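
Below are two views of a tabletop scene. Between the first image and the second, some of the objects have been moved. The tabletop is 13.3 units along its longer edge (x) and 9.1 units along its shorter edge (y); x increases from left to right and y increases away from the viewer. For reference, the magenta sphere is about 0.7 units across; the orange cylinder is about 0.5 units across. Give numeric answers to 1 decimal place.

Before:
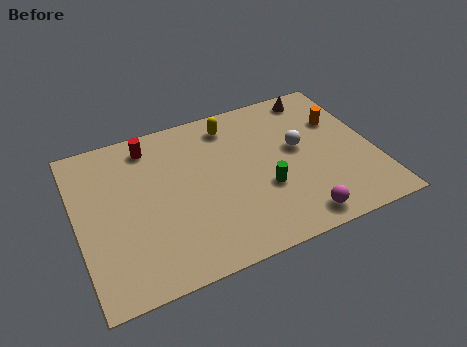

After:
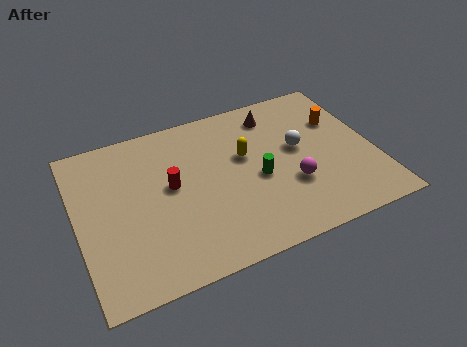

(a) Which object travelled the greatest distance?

the red cylinder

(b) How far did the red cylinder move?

2.8

From (3.5, 7.7) to (4.2, 5.0), the red cylinder covered √(0.7² + 2.7²) ≈ 2.8 units.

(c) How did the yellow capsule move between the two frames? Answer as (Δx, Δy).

(0.4, -2.1)

From the two frames, the yellow capsule sits at roughly (7.2, 7.6) before and (7.6, 5.5) after.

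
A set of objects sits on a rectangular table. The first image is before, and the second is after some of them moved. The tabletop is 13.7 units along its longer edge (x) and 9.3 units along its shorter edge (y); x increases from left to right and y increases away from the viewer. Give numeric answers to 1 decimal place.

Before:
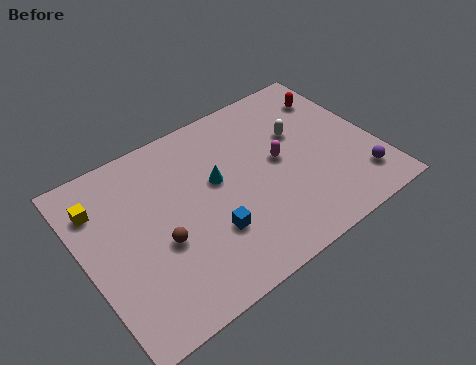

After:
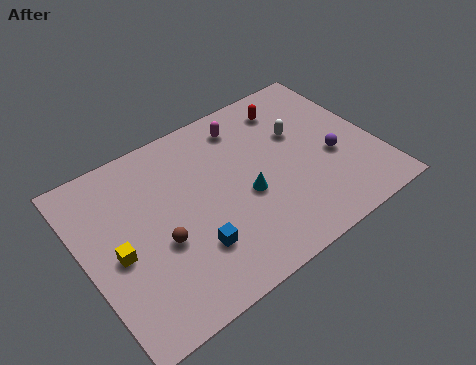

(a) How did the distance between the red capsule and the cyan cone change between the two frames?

-1.7

Before: roughly 6.4 units apart; after: 4.7. That's 1.7 units closer together.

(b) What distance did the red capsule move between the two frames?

2.1

The red capsule moved from about (12.4, 7.2) to (10.3, 7.6), a distance of √(2.1² + 0.4²) ≈ 2.1.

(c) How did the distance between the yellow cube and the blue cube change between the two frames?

-2.5

Before: roughly 6.1 units apart; after: 3.6. That's 2.5 units closer together.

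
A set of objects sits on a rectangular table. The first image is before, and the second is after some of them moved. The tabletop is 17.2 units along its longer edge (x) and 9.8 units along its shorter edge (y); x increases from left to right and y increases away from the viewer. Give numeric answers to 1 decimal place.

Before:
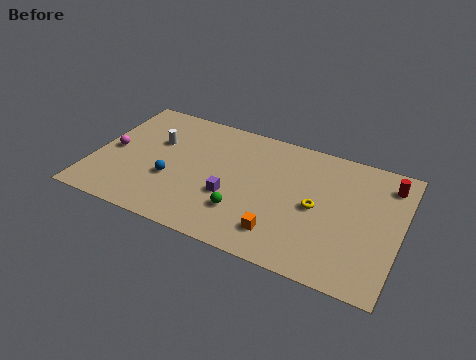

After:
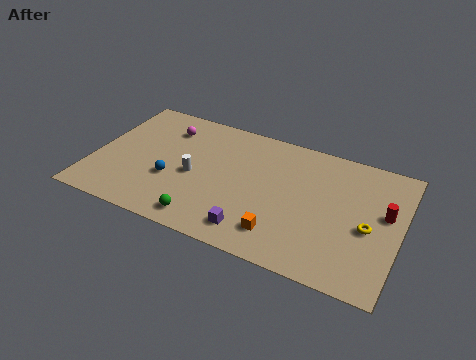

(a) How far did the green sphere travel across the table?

2.4

From (8.7, 2.7) to (6.7, 1.3), the green sphere covered √(2.0² + 1.4²) ≈ 2.4 units.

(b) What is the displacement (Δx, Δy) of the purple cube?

(1.5, -2.0)

From the two frames, the purple cube sits at roughly (7.9, 3.6) before and (9.4, 1.6) after.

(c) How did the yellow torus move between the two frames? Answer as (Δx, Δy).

(2.9, -0.4)

The yellow torus was at about (12.6, 4.7) and moved to about (15.5, 4.3).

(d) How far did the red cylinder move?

2.3

The red cylinder moved from about (16.3, 8.0) to (16.3, 5.7), a distance of √(0.0² + 2.3²) ≈ 2.3.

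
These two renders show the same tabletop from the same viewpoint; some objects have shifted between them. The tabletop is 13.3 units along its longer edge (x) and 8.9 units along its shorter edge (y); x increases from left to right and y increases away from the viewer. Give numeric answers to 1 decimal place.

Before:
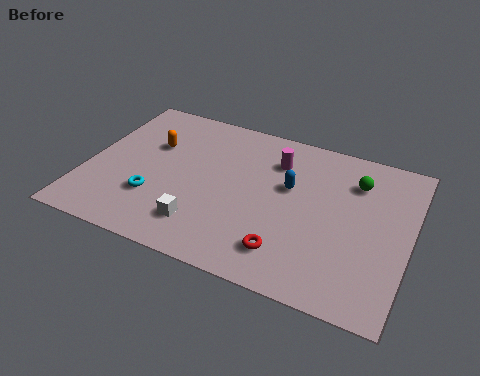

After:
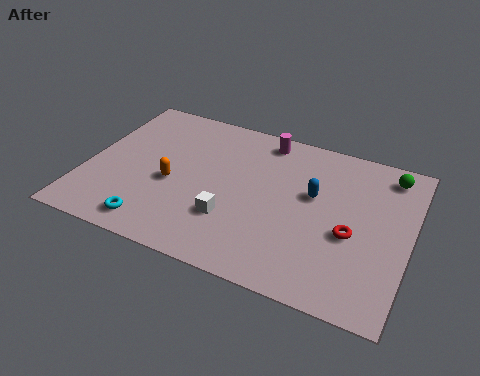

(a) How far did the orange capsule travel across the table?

2.3

The orange capsule was near (2.5, 5.8) before and (3.6, 3.8) after, so it travelled √(1.1² + 2.0²) ≈ 2.3 units.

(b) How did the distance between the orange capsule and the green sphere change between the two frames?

+1.0

Before: roughly 8.4 units apart; after: 9.4. That's 1.0 units further apart.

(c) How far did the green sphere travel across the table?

1.6

The green sphere was near (10.9, 6.7) before and (12.2, 7.6) after, so it travelled √(1.3² + 0.9²) ≈ 1.6 units.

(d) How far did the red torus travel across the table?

3.1

From (8.6, 1.8) to (11.0, 3.7), the red torus covered √(2.4² + 1.9²) ≈ 3.1 units.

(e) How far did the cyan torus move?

1.5

From (3.0, 2.7) to (3.2, 1.2), the cyan torus covered √(0.2² + 1.5²) ≈ 1.5 units.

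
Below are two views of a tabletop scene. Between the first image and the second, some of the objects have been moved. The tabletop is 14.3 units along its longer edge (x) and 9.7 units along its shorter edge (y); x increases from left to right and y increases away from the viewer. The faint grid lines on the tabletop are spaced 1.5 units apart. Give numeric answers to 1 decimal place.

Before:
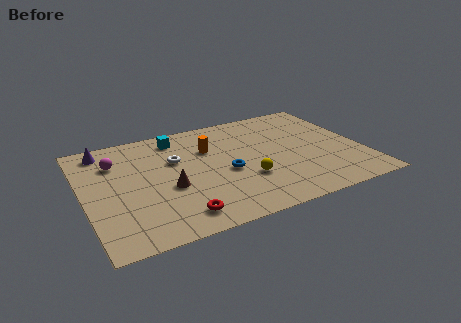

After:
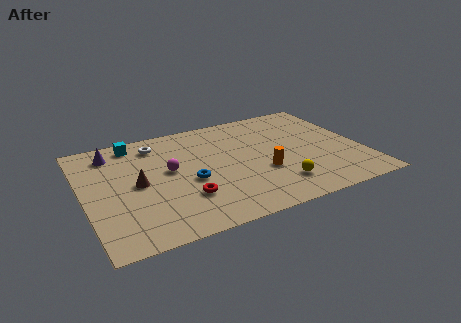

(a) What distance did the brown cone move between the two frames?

1.7

The brown cone was near (4.2, 3.9) before and (2.7, 4.8) after, so it travelled √(1.5² + 0.9²) ≈ 1.7 units.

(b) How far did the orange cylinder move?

3.9

The orange cylinder moved from about (6.6, 6.6) to (9.0, 3.5), a distance of √(2.4² + 3.1²) ≈ 3.9.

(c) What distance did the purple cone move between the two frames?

0.6

The purple cone was near (1.3, 8.4) before and (1.7, 8.0) after, so it travelled √(0.4² + 0.4²) ≈ 0.6 units.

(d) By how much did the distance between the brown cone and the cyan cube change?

-0.7

They were about 4.4 units apart before and 3.7 after — 0.7 units closer together.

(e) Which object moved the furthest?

the orange cylinder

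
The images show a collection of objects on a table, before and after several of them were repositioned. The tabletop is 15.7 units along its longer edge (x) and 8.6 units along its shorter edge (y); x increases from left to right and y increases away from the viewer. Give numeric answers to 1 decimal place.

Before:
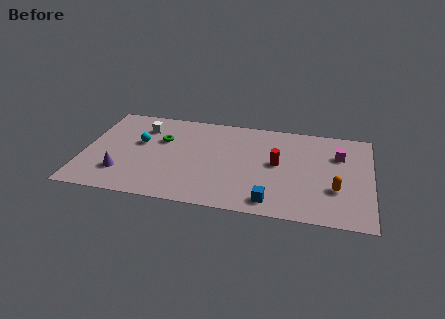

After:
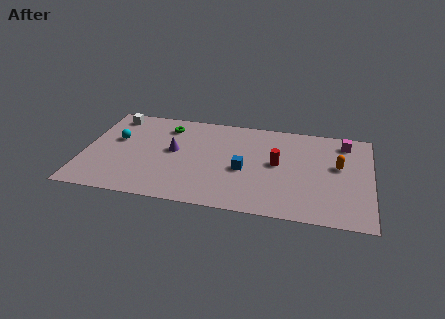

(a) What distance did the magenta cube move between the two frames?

1.2

The magenta cube moved from about (13.9, 6.0) to (14.2, 7.2), a distance of √(0.3² + 1.2²) ≈ 1.2.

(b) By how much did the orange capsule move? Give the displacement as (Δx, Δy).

(0.1, 2.1)

The orange capsule started near (13.8, 2.9) and ended near (13.9, 5.0).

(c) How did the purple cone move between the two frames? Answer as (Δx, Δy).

(2.7, 2.5)

The purple cone started near (2.2, 2.2) and ended near (4.9, 4.7).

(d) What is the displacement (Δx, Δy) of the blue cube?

(-1.6, 2.5)

The blue cube was at about (10.4, 1.2) and moved to about (8.8, 3.7).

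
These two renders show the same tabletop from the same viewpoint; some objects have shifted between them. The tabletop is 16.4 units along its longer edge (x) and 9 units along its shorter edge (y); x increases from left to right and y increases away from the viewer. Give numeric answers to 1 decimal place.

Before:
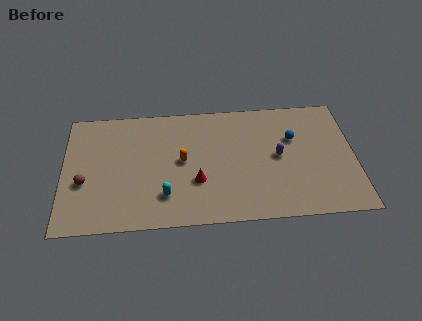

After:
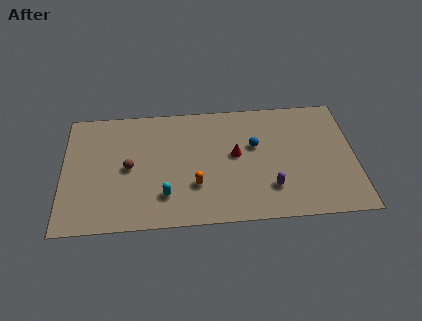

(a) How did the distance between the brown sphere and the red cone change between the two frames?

-0.3

They were about 6.3 units apart before and 6.0 after — 0.3 units closer together.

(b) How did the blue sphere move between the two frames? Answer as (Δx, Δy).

(-2.2, -0.4)

The blue sphere started near (13.0, 5.9) and ended near (10.8, 5.5).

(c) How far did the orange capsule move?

2.0

The orange capsule moved from about (6.7, 4.7) to (7.4, 2.8), a distance of √(0.7² + 1.9²) ≈ 2.0.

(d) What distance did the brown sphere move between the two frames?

2.7

The brown sphere moved from about (1.2, 3.5) to (3.7, 4.4), a distance of √(2.5² + 0.9²) ≈ 2.7.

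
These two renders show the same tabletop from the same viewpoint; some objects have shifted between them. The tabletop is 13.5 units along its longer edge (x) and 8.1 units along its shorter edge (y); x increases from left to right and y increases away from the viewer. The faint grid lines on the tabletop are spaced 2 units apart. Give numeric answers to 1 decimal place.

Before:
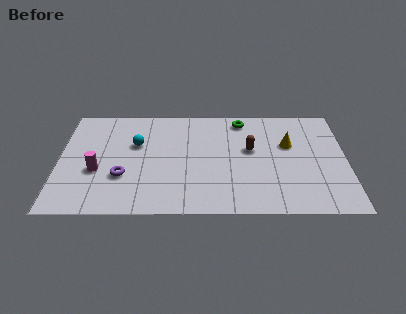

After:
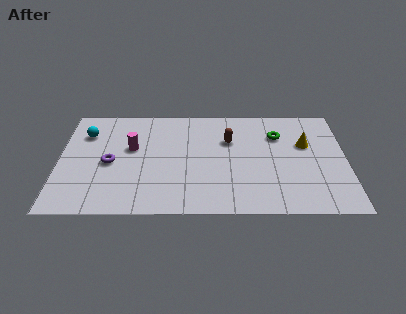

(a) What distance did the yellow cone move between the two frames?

0.8

From (10.8, 5.1) to (11.6, 5.1), the yellow cone covered √(0.8² + 0.0²) ≈ 0.8 units.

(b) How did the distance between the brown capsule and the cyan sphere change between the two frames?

+1.4

The distance was about 5.4 in the first image and 6.8 in the second, so they moved 1.4 units further apart.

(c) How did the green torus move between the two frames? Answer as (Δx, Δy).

(1.7, -1.2)

From the two frames, the green torus sits at roughly (8.6, 7.0) before and (10.3, 5.8) after.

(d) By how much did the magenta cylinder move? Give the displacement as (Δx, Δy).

(1.6, 1.7)

The magenta cylinder started near (1.8, 3.1) and ended near (3.4, 4.8).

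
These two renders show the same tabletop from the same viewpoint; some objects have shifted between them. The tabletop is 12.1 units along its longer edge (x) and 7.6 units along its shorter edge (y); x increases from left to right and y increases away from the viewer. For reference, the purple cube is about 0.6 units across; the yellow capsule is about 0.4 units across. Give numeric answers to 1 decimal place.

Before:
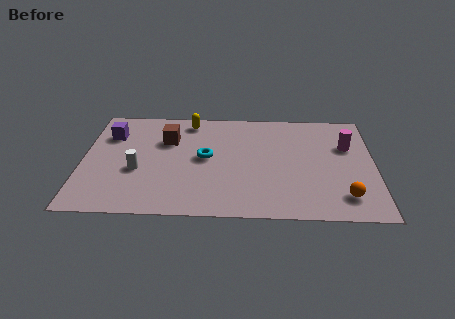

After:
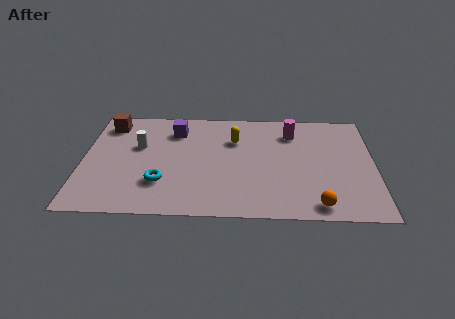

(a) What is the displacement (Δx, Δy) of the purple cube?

(2.7, 0.4)

The purple cube was at about (1.1, 5.5) and moved to about (3.8, 5.9).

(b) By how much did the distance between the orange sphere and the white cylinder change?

-0.3

The distance was about 8.6 in the first image and 8.3 in the second, so they moved 0.3 units closer together.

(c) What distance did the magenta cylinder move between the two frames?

2.5

The magenta cylinder was near (11.0, 5.0) before and (8.7, 5.9) after, so it travelled √(2.3² + 0.9²) ≈ 2.5 units.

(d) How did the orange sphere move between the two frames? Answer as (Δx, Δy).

(-1.1, -0.6)

The orange sphere was at about (10.8, 1.5) and moved to about (9.7, 0.9).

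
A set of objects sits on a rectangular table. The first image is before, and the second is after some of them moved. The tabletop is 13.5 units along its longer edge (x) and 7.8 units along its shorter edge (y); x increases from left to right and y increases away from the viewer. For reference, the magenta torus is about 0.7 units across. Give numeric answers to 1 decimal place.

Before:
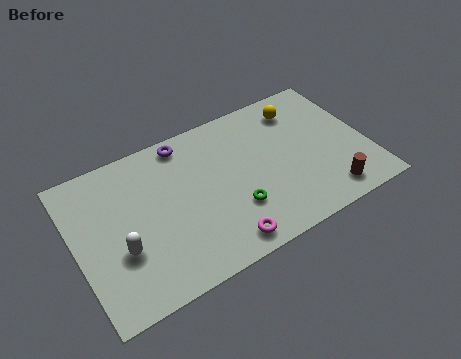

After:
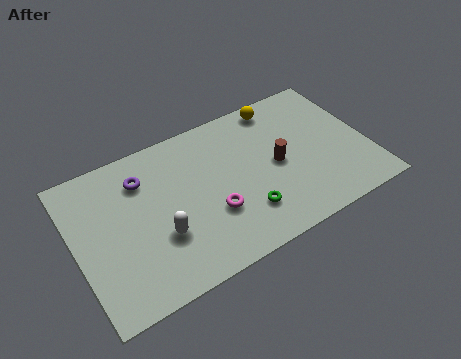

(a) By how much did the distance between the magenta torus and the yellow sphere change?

-1.3

They were about 7.0 units apart before and 5.7 after — 1.3 units closer together.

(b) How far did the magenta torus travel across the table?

1.7

The magenta torus moved from about (6.3, 1.0) to (6.1, 2.7), a distance of √(0.2² + 1.7²) ≈ 1.7.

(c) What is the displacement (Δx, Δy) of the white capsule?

(1.8, -0.1)

The white capsule started near (1.9, 2.8) and ended near (3.7, 2.7).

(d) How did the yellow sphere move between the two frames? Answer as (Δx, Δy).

(-0.9, 0.6)

The yellow sphere started near (10.8, 6.3) and ended near (9.9, 6.9).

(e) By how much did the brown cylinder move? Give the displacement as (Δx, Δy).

(-2.0, 2.6)

The brown cylinder started near (11.3, 1.2) and ended near (9.3, 3.8).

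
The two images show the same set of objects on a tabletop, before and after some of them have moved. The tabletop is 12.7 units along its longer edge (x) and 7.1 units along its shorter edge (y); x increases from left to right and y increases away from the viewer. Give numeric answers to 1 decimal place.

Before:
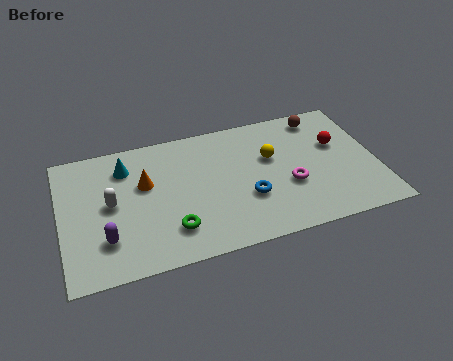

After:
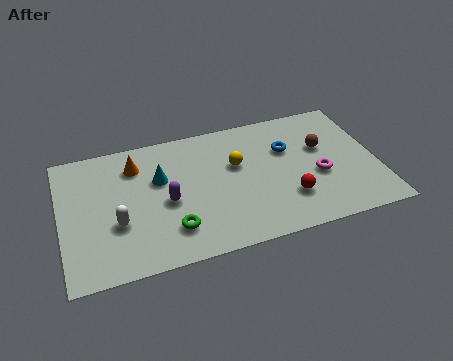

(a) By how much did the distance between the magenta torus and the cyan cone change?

-0.5

The distance was about 7.0 in the first image and 6.5 in the second, so they moved 0.5 units closer together.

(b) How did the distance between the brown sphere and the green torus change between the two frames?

-0.9

They were about 7.8 units apart before and 6.9 after — 0.9 units closer together.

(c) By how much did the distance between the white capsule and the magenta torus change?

+0.9

The distance was about 7.2 in the first image and 8.1 in the second, so they moved 0.9 units further apart.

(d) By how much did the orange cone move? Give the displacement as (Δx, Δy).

(-0.3, 1.1)

From the two frames, the orange cone sits at roughly (3.4, 4.4) before and (3.1, 5.5) after.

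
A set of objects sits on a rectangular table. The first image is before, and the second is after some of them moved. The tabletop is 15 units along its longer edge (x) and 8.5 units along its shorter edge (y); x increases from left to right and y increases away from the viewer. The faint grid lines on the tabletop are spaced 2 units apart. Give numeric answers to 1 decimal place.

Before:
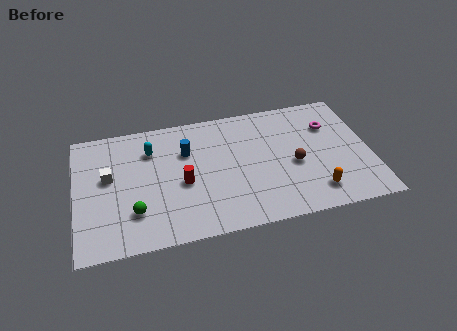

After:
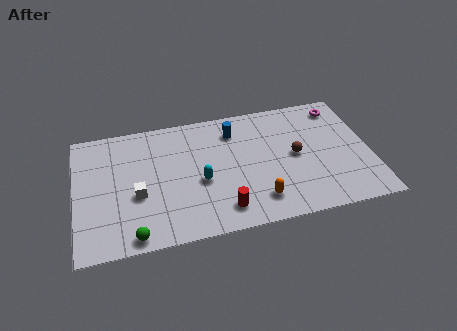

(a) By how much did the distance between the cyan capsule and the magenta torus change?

-1.0

They were about 9.2 units apart before and 8.2 after — 1.0 units closer together.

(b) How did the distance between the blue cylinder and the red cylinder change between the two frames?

+3.2

The distance was about 2.1 in the first image and 5.3 in the second, so they moved 3.2 units further apart.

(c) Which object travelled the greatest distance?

the cyan capsule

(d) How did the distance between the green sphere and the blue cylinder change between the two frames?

+3.5

The distance was about 4.5 in the first image and 8.0 in the second, so they moved 3.5 units further apart.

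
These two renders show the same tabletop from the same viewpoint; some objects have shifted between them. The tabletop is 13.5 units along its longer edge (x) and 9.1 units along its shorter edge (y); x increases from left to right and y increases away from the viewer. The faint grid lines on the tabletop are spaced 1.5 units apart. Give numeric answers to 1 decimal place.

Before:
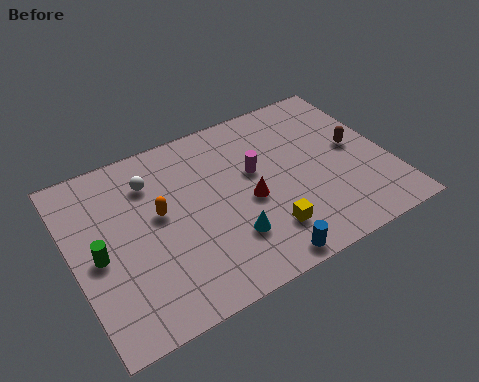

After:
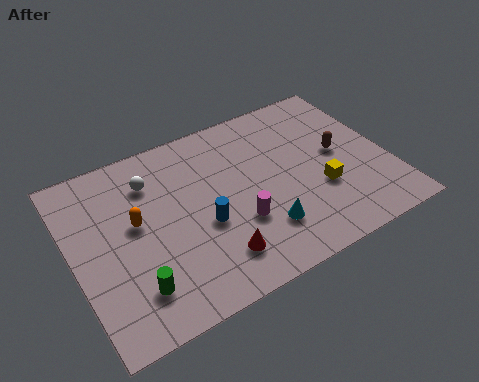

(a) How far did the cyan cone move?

1.4

The cyan cone moved from about (6.3, 2.5) to (7.7, 2.3), a distance of √(1.4² + 0.2²) ≈ 1.4.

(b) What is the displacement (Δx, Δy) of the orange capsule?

(-1.0, 0.0)

The orange capsule started near (3.7, 5.1) and ended near (2.7, 5.1).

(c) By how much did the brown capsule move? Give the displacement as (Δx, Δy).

(-0.7, 0.0)

The brown capsule started near (12.2, 4.8) and ended near (11.5, 4.8).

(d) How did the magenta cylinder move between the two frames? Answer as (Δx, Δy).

(-1.1, -2.3)

The magenta cylinder was at about (7.9, 5.4) and moved to about (6.8, 3.1).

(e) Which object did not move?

the white sphere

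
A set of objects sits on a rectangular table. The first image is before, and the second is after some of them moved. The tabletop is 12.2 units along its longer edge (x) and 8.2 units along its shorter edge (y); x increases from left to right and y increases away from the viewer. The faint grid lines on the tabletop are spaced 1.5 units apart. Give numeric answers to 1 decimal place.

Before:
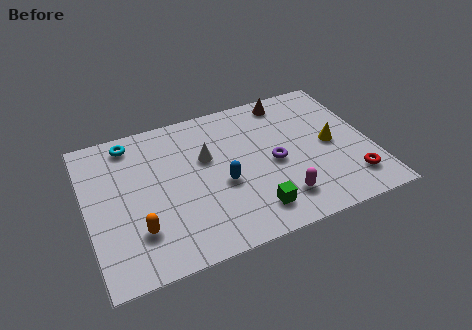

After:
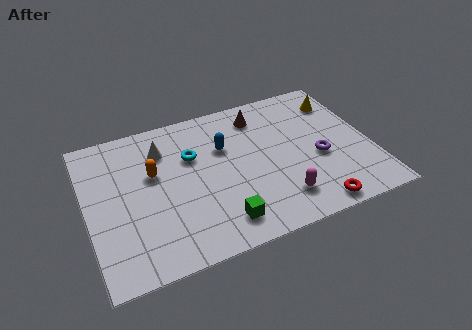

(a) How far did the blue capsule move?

2.0

The blue capsule was near (5.7, 3.4) before and (6.0, 5.4) after, so it travelled √(0.3² + 2.0²) ≈ 2.0 units.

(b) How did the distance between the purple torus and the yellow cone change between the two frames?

+0.8

They were about 2.5 units apart before and 3.3 after — 0.8 units further apart.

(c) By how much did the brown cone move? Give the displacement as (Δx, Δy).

(-1.3, -0.5)

The brown cone started near (9.0, 7.2) and ended near (7.7, 6.7).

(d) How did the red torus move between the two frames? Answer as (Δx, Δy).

(-1.8, -0.9)

The red torus started near (11.1, 1.7) and ended near (9.3, 0.8).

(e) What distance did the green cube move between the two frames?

1.4

The green cube moved from about (6.8, 1.5) to (5.4, 1.4), a distance of √(1.4² + 0.1²) ≈ 1.4.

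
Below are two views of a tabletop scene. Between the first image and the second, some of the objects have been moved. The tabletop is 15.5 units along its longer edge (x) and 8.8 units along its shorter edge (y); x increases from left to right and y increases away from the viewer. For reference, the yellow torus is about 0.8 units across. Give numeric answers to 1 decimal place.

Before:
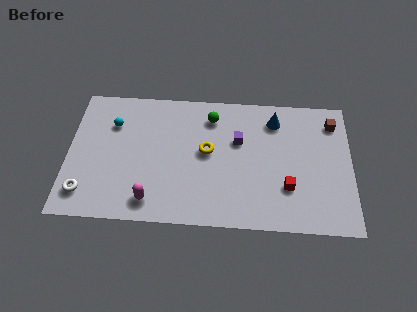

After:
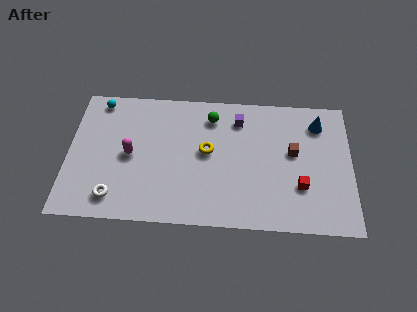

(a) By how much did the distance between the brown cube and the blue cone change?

-0.8

They were about 3.2 units apart before and 2.4 after — 0.8 units closer together.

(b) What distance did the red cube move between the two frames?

0.7

The red cube moved from about (12.0, 2.7) to (12.7, 2.8), a distance of √(0.7² + 0.1²) ≈ 0.7.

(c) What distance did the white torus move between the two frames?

1.6

From (1.0, 1.7) to (2.6, 1.5), the white torus covered √(1.6² + 0.2²) ≈ 1.6 units.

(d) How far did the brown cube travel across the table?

3.0

From (14.5, 7.1) to (12.3, 5.0), the brown cube covered √(2.2² + 2.1²) ≈ 3.0 units.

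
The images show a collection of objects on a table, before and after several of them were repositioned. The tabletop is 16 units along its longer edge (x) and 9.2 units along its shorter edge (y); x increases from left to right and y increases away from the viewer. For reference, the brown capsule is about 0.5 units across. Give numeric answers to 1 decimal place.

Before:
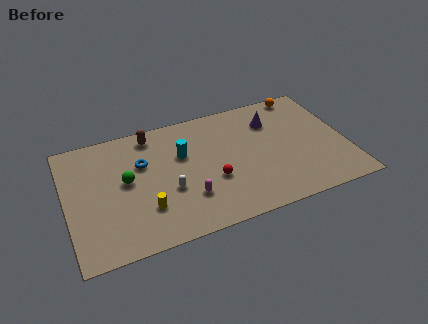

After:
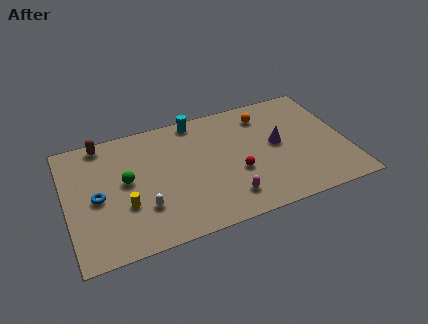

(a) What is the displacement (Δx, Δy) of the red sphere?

(1.4, 0.1)

The red sphere was at about (8.2, 3.4) and moved to about (9.6, 3.5).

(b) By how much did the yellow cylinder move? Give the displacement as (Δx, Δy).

(-1.1, 0.6)

The yellow cylinder was at about (4.3, 2.6) and moved to about (3.2, 3.2).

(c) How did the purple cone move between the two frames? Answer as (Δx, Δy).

(0.1, -1.9)

The purple cone was at about (12.0, 6.8) and moved to about (12.1, 4.9).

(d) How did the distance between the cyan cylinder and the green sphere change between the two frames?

+2.0

They were about 3.4 units apart before and 5.4 after — 2.0 units further apart.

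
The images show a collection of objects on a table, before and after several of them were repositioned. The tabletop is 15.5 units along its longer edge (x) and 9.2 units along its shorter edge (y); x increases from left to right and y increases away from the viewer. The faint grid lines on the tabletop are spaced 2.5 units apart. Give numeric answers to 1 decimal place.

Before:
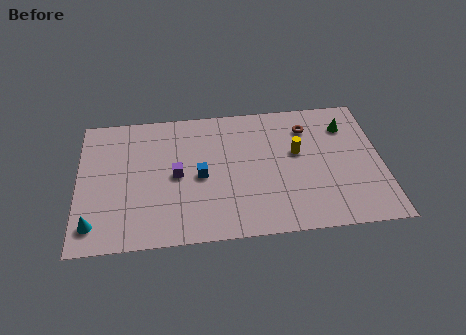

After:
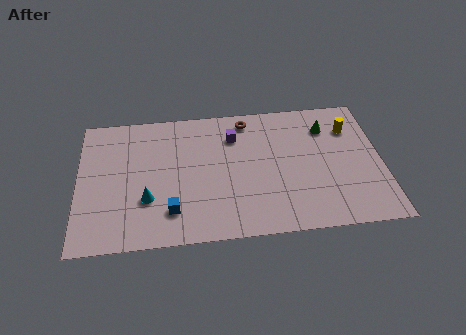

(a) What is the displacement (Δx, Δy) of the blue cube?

(-1.5, -2.2)

The blue cube was at about (6.2, 4.3) and moved to about (4.7, 2.1).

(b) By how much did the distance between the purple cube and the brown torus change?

-6.0

The distance was about 7.3 in the first image and 1.3 in the second, so they moved 6.0 units closer together.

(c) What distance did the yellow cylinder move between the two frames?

3.1

The yellow cylinder moved from about (11.2, 5.4) to (14.0, 6.8), a distance of √(2.8² + 1.4²) ≈ 3.1.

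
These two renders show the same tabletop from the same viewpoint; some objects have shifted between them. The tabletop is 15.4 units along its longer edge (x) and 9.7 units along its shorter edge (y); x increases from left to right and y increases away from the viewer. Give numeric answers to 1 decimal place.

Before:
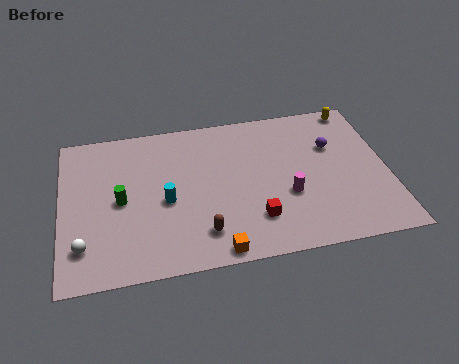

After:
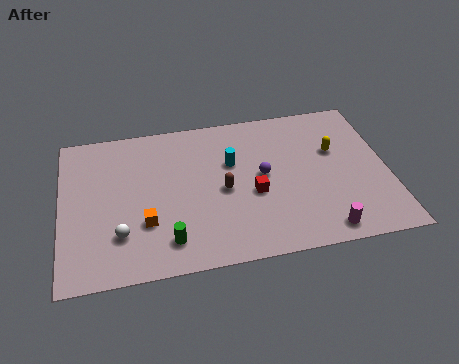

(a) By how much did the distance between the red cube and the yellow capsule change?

-3.7

Before: roughly 8.2 units apart; after: 4.5. That's 3.7 units closer together.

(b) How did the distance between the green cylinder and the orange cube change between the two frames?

-4.2

The distance was about 5.8 in the first image and 1.6 in the second, so they moved 4.2 units closer together.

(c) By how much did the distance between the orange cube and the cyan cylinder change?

+1.1

They were about 4.1 units apart before and 5.2 after — 1.1 units further apart.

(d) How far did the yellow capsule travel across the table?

3.0

From (14.2, 8.8) to (13.0, 6.1), the yellow capsule covered √(1.2² + 2.7²) ≈ 3.0 units.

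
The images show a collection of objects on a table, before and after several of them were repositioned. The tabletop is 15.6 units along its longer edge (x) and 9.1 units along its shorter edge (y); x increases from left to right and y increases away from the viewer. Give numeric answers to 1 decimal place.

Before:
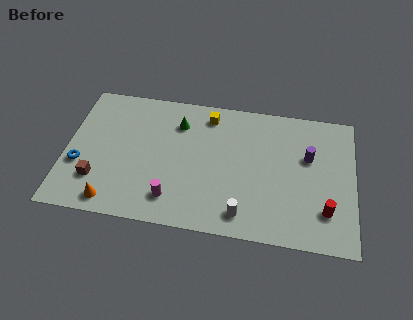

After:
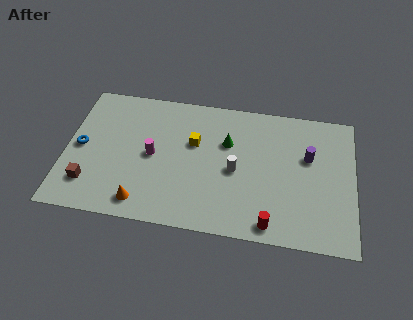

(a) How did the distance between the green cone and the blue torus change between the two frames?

+1.7

Before: roughly 6.3 units apart; after: 8.0. That's 1.7 units further apart.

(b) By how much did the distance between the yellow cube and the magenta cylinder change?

-3.6

The distance was about 6.1 in the first image and 2.5 in the second, so they moved 3.6 units closer together.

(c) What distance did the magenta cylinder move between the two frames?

3.0

The magenta cylinder moved from about (5.9, 1.8) to (4.7, 4.5), a distance of √(1.2² + 2.7²) ≈ 3.0.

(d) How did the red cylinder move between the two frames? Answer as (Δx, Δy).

(-2.9, -1.3)

From the two frames, the red cylinder sits at roughly (14.1, 2.3) before and (11.2, 1.0) after.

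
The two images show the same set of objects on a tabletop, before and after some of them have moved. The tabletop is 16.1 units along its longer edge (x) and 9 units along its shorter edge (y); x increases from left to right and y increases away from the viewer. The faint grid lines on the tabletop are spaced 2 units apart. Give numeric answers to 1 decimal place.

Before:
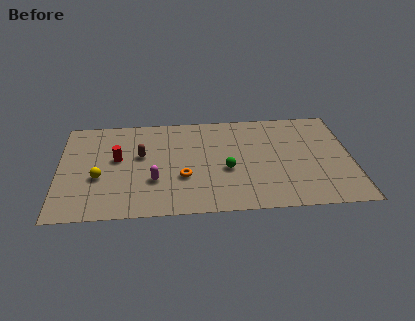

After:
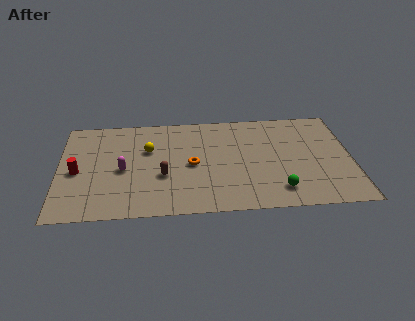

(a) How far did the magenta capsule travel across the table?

2.0

The magenta capsule was near (5.2, 3.0) before and (3.5, 4.1) after, so it travelled √(1.7² + 1.1²) ≈ 2.0 units.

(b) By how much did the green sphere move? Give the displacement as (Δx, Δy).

(2.8, -2.0)

The green sphere started near (9.2, 3.7) and ended near (12.0, 1.7).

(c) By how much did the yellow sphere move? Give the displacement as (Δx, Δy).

(2.7, 2.3)

The yellow sphere was at about (2.2, 3.5) and moved to about (4.9, 5.8).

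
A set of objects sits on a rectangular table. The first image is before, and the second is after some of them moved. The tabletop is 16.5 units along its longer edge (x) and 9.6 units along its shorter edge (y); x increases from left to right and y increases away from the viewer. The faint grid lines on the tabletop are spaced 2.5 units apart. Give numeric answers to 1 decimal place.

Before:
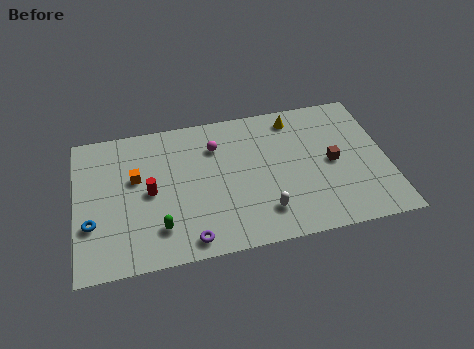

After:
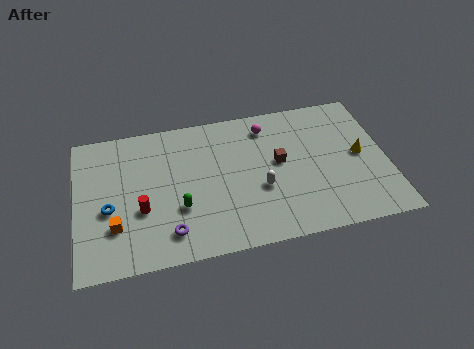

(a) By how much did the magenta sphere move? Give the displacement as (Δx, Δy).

(2.8, 0.8)

The magenta sphere started near (7.5, 7.1) and ended near (10.3, 7.9).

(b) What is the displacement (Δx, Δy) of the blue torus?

(0.9, 0.8)

The blue torus was at about (0.8, 3.2) and moved to about (1.7, 4.0).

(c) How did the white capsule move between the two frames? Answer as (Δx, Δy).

(-0.1, 1.6)

From the two frames, the white capsule sits at roughly (9.8, 2.1) before and (9.7, 3.7) after.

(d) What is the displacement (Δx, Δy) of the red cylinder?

(-0.5, -1.1)

The red cylinder started near (3.9, 4.7) and ended near (3.4, 3.6).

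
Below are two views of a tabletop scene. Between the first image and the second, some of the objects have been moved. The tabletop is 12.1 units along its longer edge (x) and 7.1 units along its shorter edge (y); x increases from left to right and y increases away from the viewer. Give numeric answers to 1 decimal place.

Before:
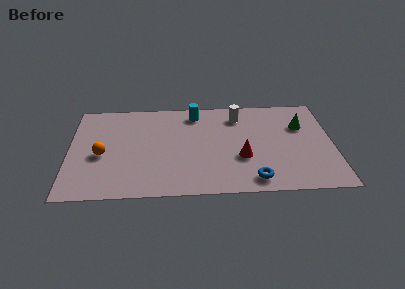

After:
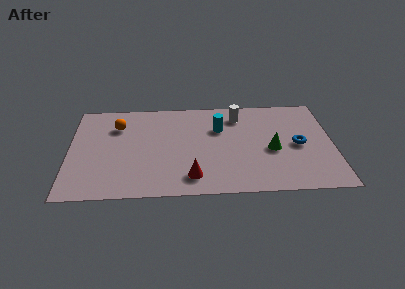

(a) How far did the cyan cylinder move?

1.6

From (5.8, 6.0) to (6.9, 4.8), the cyan cylinder covered √(1.1² + 1.2²) ≈ 1.6 units.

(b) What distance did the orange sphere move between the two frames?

2.2

The orange sphere was near (1.5, 3.1) before and (2.2, 5.2) after, so it travelled √(0.7² + 2.1²) ≈ 2.2 units.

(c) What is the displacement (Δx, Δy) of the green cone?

(-1.4, -1.7)

The green cone started near (10.7, 4.8) and ended near (9.3, 3.1).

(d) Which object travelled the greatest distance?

the blue torus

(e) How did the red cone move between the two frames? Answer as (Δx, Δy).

(-2.3, -1.3)

The red cone was at about (7.9, 2.6) and moved to about (5.6, 1.3).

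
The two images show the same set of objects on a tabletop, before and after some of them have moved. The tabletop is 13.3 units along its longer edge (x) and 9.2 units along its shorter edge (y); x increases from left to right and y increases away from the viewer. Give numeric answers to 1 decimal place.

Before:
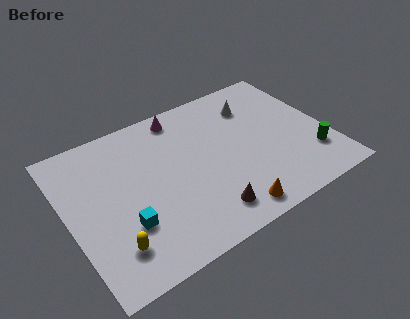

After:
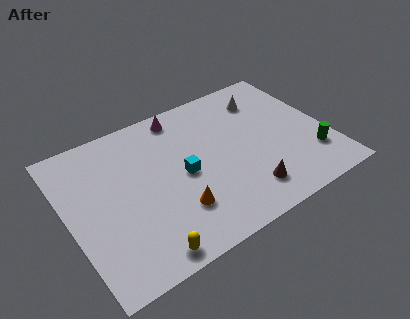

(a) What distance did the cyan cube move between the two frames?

3.5

The cyan cube moved from about (2.6, 2.9) to (5.8, 4.4), a distance of √(3.2² + 1.5²) ≈ 3.5.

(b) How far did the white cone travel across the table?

0.6

The white cone moved from about (10.0, 7.0) to (10.6, 7.2), a distance of √(0.6² + 0.2²) ≈ 0.6.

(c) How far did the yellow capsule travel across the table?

1.8

The yellow capsule was near (1.8, 2.0) before and (3.2, 0.9) after, so it travelled √(1.4² + 1.1²) ≈ 1.8 units.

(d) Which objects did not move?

the green cylinder and the magenta cone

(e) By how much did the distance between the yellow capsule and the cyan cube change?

+3.2

Before: roughly 1.2 units apart; after: 4.4. That's 3.2 units further apart.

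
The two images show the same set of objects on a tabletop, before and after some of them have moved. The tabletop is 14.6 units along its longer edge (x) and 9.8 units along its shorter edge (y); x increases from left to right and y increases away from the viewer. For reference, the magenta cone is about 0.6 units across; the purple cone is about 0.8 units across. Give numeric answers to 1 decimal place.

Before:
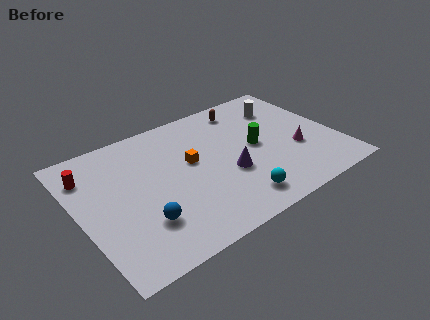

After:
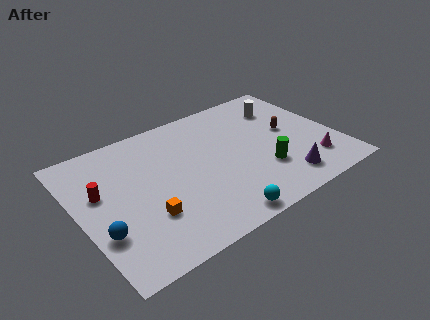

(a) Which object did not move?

the white cylinder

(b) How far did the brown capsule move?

3.6

The brown capsule moved from about (10.1, 8.3) to (12.1, 5.3), a distance of √(2.0² + 3.0²) ≈ 3.6.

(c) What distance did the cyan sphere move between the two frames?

1.4

From (8.2, 1.6) to (7.0, 0.9), the cyan sphere covered √(1.2² + 0.7²) ≈ 1.4 units.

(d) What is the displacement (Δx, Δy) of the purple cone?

(2.8, -2.0)

From the two frames, the purple cone sits at roughly (8.2, 3.7) before and (11.0, 1.7) after.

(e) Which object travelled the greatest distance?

the orange cube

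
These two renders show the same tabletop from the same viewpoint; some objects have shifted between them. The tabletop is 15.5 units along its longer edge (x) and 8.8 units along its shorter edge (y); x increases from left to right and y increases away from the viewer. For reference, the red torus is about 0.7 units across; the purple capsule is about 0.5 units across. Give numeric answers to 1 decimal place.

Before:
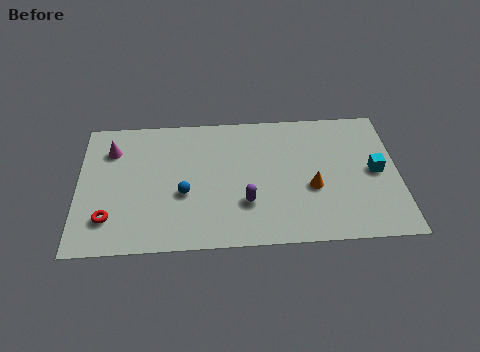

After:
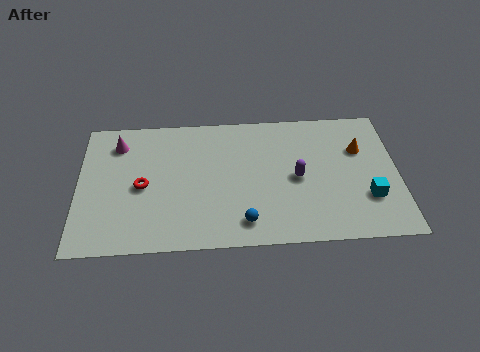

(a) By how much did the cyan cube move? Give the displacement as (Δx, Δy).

(-0.4, -1.7)

From the two frames, the cyan cube sits at roughly (14.4, 4.4) before and (14.0, 2.7) after.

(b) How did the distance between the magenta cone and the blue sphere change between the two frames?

+3.5

The distance was about 4.7 in the first image and 8.2 in the second, so they moved 3.5 units further apart.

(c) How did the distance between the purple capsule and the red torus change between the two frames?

+0.9

The distance was about 6.6 in the first image and 7.5 in the second, so they moved 0.9 units further apart.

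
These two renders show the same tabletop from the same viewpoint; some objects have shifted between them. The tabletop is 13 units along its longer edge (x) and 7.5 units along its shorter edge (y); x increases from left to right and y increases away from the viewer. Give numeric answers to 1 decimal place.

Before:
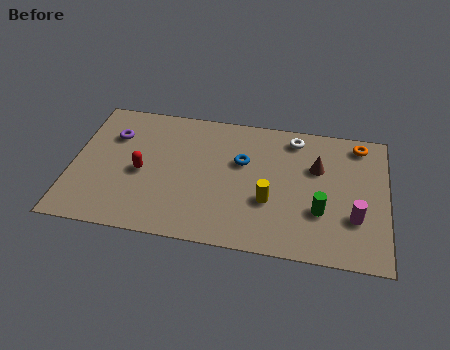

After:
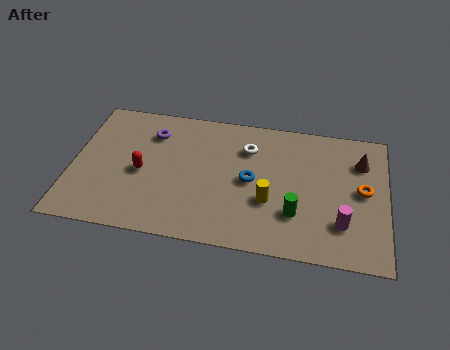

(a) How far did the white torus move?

2.1

From (9.1, 6.4) to (7.2, 5.5), the white torus covered √(1.9² + 0.9²) ≈ 2.1 units.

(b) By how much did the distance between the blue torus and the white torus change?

-0.9

Before: roughly 2.7 units apart; after: 1.8. That's 0.9 units closer together.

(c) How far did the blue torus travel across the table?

1.1

The blue torus moved from about (7.0, 4.7) to (7.4, 3.7), a distance of √(0.4² + 1.0²) ≈ 1.1.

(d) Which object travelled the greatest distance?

the orange torus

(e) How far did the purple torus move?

1.6

The purple torus moved from about (1.6, 5.3) to (3.2, 5.7), a distance of √(1.6² + 0.4²) ≈ 1.6.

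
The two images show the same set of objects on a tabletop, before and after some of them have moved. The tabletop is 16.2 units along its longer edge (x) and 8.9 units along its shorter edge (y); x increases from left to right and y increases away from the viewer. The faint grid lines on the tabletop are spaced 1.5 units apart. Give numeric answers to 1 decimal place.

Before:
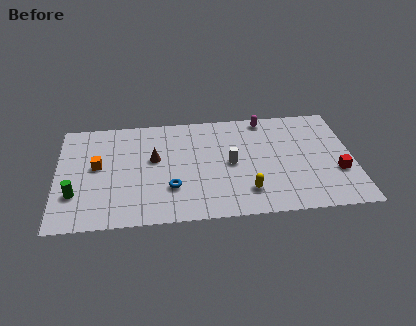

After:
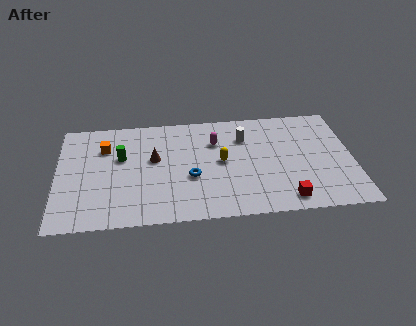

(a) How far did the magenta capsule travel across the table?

3.3

From (11.5, 8.0) to (8.7, 6.3), the magenta capsule covered √(2.8² + 1.7²) ≈ 3.3 units.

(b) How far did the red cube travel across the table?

3.5

The red cube moved from about (15.3, 3.1) to (12.4, 1.2), a distance of √(2.9² + 1.9²) ≈ 3.5.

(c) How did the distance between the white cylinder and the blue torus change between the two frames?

+0.5

They were about 3.7 units apart before and 4.2 after — 0.5 units further apart.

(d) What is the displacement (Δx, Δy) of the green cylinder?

(2.5, 2.8)

From the two frames, the green cylinder sits at roughly (1.0, 2.7) before and (3.5, 5.5) after.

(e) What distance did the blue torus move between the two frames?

1.4

From (6.2, 2.7) to (7.3, 3.5), the blue torus covered √(1.1² + 0.8²) ≈ 1.4 units.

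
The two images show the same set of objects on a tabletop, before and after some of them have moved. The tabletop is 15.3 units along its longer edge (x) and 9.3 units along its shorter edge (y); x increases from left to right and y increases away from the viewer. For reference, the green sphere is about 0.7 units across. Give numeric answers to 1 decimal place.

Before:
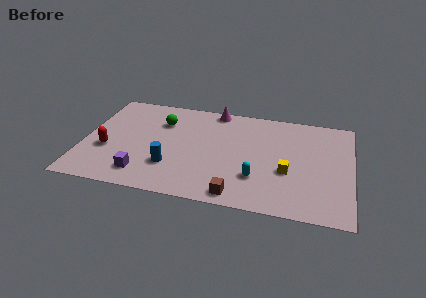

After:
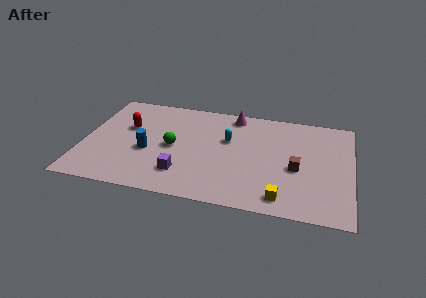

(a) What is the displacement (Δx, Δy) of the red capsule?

(1.0, 2.3)

From the two frames, the red capsule sits at roughly (1.4, 3.5) before and (2.4, 5.8) after.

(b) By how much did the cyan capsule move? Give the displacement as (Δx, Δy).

(-1.8, 3.1)

The cyan capsule started near (10.0, 2.7) and ended near (8.2, 5.8).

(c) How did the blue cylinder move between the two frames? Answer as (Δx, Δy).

(-1.4, 1.1)

The blue cylinder started near (5.1, 2.7) and ended near (3.7, 3.8).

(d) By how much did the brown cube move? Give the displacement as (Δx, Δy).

(3.2, 3.0)

The brown cube started near (9.0, 1.0) and ended near (12.2, 4.0).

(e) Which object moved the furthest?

the brown cube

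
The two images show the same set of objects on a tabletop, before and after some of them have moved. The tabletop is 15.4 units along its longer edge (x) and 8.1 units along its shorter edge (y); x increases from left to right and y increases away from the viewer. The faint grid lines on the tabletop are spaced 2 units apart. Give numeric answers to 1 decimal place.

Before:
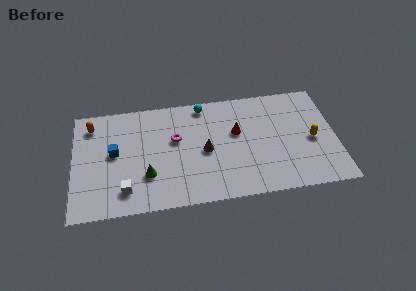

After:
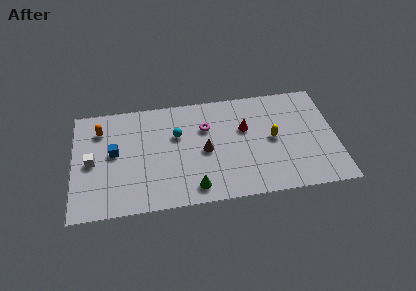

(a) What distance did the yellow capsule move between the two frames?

2.3

The yellow capsule moved from about (14.0, 3.7) to (11.7, 4.1), a distance of √(2.3² + 0.4²) ≈ 2.3.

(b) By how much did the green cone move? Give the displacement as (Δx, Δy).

(2.7, -1.3)

The green cone started near (4.3, 2.5) and ended near (7.0, 1.2).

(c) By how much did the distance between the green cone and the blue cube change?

+2.9

Before: roughly 2.7 units apart; after: 5.6. That's 2.9 units further apart.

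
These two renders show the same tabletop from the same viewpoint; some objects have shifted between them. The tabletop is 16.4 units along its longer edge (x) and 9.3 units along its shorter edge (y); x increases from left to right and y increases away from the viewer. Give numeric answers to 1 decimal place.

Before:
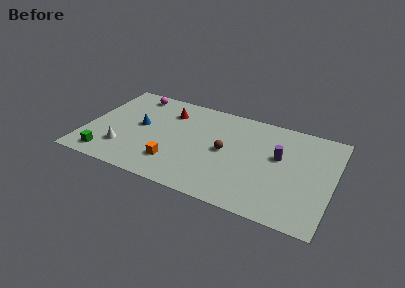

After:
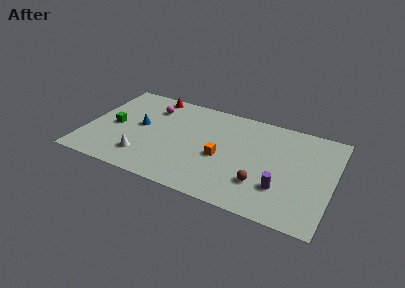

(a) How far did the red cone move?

1.8

From (5.2, 7.1) to (3.9, 8.4), the red cone covered √(1.3² + 1.3²) ≈ 1.8 units.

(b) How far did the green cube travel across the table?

3.1

The green cube was near (1.7, 1.3) before and (1.8, 4.4) after, so it travelled √(0.1² + 3.1²) ≈ 3.1 units.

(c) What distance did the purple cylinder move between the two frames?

2.8

The purple cylinder moved from about (12.8, 5.5) to (13.2, 2.7), a distance of √(0.4² + 2.8²) ≈ 2.8.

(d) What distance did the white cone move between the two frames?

1.4

From (2.7, 2.4) to (4.1, 2.1), the white cone covered √(1.4² + 0.3²) ≈ 1.4 units.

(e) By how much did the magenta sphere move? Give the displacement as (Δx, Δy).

(1.3, -1.0)

The magenta sphere was at about (2.7, 8.1) and moved to about (4.0, 7.1).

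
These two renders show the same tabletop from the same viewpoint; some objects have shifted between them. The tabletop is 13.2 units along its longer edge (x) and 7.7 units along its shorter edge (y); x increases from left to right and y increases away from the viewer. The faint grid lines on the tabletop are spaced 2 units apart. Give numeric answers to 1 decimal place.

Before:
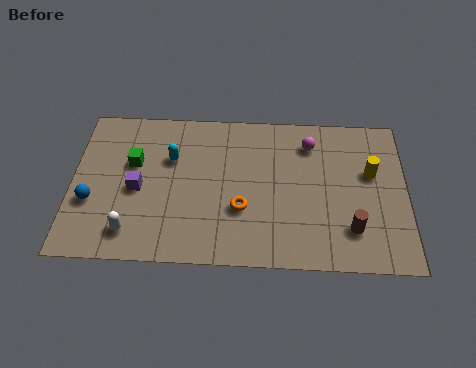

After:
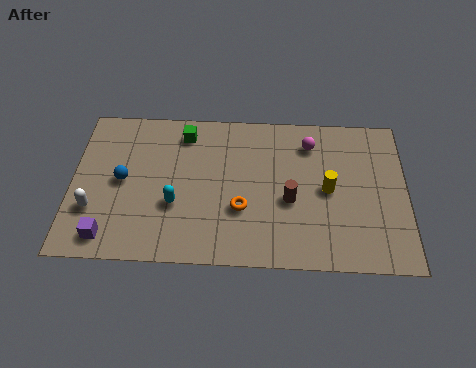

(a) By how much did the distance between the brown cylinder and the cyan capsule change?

-3.3

The distance was about 7.8 in the first image and 4.5 in the second, so they moved 3.3 units closer together.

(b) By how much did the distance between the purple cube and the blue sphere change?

+0.9

They were about 1.9 units apart before and 2.8 after — 0.9 units further apart.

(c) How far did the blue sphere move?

1.6

The blue sphere was near (0.8, 2.8) before and (2.0, 3.9) after, so it travelled √(1.2² + 1.1²) ≈ 1.6 units.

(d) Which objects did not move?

the orange torus and the magenta sphere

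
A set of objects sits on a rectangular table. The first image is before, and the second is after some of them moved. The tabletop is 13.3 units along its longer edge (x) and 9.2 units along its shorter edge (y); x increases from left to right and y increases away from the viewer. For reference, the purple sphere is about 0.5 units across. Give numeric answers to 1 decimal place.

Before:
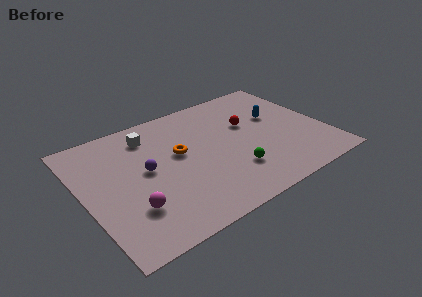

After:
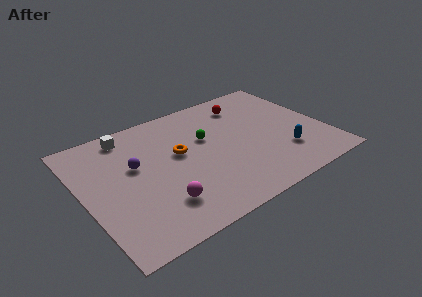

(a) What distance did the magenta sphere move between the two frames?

1.6

From (2.2, 2.6) to (3.7, 2.2), the magenta sphere covered √(1.5² + 0.4²) ≈ 1.6 units.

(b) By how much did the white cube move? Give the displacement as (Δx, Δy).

(-1.1, 0.6)

The white cube was at about (4.0, 7.4) and moved to about (2.9, 8.0).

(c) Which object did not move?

the orange torus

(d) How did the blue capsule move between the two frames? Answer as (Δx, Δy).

(-0.2, -3.1)

From the two frames, the blue capsule sits at roughly (10.9, 5.6) before and (10.7, 2.5) after.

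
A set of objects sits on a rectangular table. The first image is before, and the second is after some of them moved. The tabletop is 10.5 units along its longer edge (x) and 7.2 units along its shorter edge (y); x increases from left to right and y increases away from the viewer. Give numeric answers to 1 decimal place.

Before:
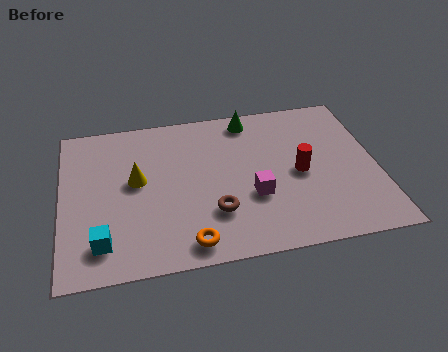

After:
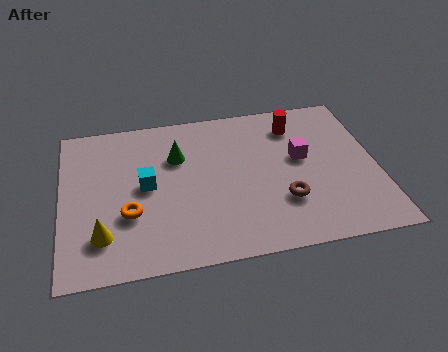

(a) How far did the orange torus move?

2.5

The orange torus was near (4.1, 0.9) before and (2.2, 2.5) after, so it travelled √(1.9² + 1.6²) ≈ 2.5 units.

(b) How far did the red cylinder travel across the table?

2.3

The red cylinder moved from about (7.9, 3.4) to (7.9, 5.7), a distance of √(0.0² + 2.3²) ≈ 2.3.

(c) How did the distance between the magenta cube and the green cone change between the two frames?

+0.5

The distance was about 3.7 in the first image and 4.2 in the second, so they moved 0.5 units further apart.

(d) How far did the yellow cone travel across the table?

2.6

The yellow cone was near (2.5, 4.0) before and (1.3, 1.7) after, so it travelled √(1.2² + 2.3²) ≈ 2.6 units.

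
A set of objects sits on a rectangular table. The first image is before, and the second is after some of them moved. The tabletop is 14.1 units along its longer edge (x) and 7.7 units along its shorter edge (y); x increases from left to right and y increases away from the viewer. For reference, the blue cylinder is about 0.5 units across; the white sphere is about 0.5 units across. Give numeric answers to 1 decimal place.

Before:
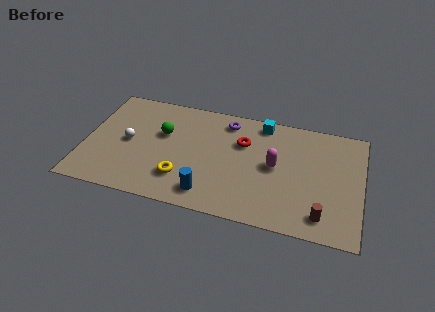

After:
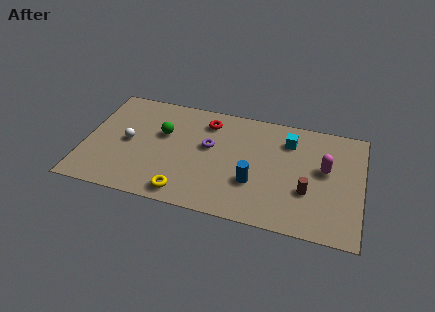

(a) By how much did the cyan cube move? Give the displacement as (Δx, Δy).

(1.4, -0.9)

The cyan cube started near (8.9, 6.8) and ended near (10.3, 5.9).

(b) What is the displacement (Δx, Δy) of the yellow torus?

(0.2, -1.0)

From the two frames, the yellow torus sits at roughly (5.1, 2.0) before and (5.3, 1.0) after.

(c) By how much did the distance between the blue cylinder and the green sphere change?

+0.9

Before: roughly 4.4 units apart; after: 5.3. That's 0.9 units further apart.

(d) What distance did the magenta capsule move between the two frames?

2.5

From (9.7, 4.0) to (12.2, 4.4), the magenta capsule covered √(2.5² + 0.4²) ≈ 2.5 units.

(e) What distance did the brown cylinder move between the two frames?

1.6

The brown cylinder was near (12.2, 1.3) before and (11.4, 2.7) after, so it travelled √(0.8² + 1.4²) ≈ 1.6 units.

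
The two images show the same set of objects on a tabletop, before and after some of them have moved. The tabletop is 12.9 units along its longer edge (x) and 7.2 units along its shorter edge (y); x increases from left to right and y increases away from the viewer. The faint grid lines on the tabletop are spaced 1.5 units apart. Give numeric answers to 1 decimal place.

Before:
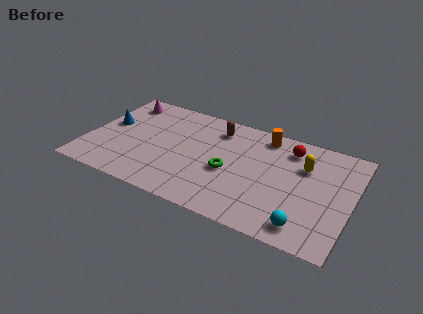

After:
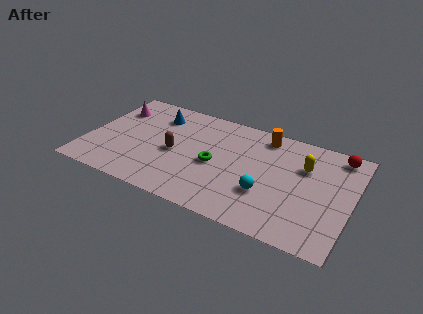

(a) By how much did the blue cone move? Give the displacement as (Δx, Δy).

(2.2, 1.5)

From the two frames, the blue cone sits at roughly (0.9, 4.1) before and (3.1, 5.6) after.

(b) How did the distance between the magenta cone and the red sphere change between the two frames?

+2.6

They were about 8.4 units apart before and 11.0 after — 2.6 units further apart.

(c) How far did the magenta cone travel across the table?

0.8

The magenta cone was near (1.3, 6.0) before and (1.0, 5.3) after, so it travelled √(0.3² + 0.7²) ≈ 0.8 units.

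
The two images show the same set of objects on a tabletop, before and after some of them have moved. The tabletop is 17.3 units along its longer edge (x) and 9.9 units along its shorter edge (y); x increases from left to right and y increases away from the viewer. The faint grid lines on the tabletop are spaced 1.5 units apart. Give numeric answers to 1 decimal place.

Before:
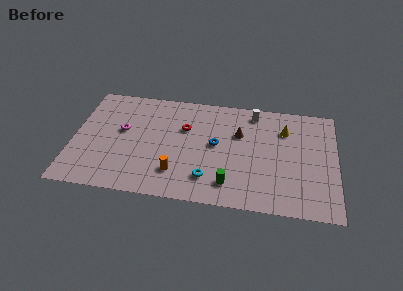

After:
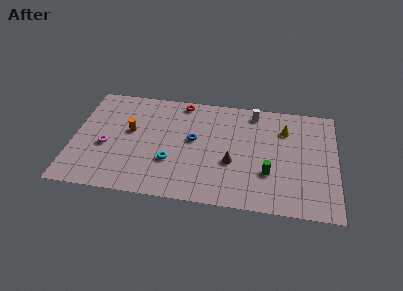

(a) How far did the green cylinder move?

2.8

The green cylinder moved from about (10.4, 1.9) to (12.9, 3.2), a distance of √(2.5² + 1.3²) ≈ 2.8.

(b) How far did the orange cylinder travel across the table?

4.6

The orange cylinder was near (6.9, 2.4) before and (3.7, 5.7) after, so it travelled √(3.2² + 3.3²) ≈ 4.6 units.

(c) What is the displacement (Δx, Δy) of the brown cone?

(-0.4, -2.7)

The brown cone started near (10.9, 6.5) and ended near (10.5, 3.8).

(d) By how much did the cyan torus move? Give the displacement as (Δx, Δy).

(-2.5, 1.1)

From the two frames, the cyan torus sits at roughly (9.0, 2.2) before and (6.5, 3.3) after.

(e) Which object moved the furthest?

the orange cylinder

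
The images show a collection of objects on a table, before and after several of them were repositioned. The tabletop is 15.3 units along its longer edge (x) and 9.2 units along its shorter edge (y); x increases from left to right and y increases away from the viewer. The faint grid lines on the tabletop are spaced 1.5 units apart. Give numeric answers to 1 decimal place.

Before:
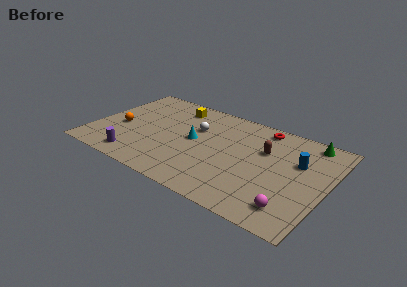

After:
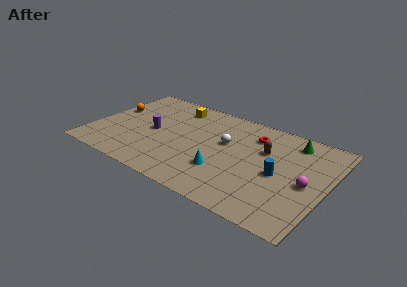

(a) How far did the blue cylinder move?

2.0

The blue cylinder was near (13.3, 5.9) before and (12.3, 4.2) after, so it travelled √(1.0² + 1.7²) ≈ 2.0 units.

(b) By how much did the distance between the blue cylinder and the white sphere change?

-2.9

Before: roughly 6.8 units apart; after: 3.9. That's 2.9 units closer together.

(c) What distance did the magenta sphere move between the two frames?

2.6

From (13.5, 1.7) to (14.1, 4.2), the magenta sphere covered √(0.6² + 2.5²) ≈ 2.6 units.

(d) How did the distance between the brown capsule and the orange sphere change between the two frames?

+0.6

Before: roughly 9.6 units apart; after: 10.2. That's 0.6 units further apart.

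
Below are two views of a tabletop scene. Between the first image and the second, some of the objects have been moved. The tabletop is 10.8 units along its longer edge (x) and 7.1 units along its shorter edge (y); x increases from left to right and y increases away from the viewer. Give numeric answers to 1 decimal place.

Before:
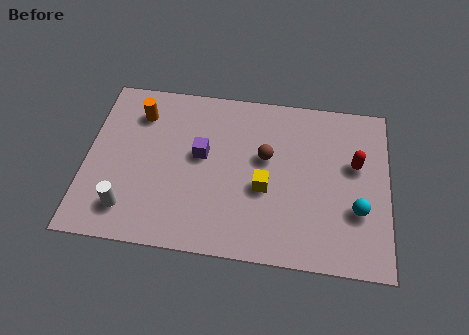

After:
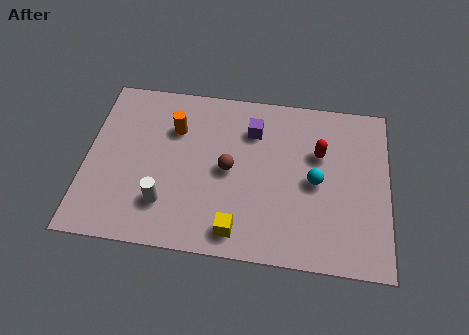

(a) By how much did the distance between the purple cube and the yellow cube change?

+1.8

They were about 2.5 units apart before and 4.3 after — 1.8 units further apart.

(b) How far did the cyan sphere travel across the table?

1.8

The cyan sphere moved from about (9.7, 2.4) to (8.2, 3.4), a distance of √(1.5² + 1.0²) ≈ 1.8.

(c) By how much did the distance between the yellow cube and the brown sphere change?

+1.2

They were about 1.3 units apart before and 2.5 after — 1.2 units further apart.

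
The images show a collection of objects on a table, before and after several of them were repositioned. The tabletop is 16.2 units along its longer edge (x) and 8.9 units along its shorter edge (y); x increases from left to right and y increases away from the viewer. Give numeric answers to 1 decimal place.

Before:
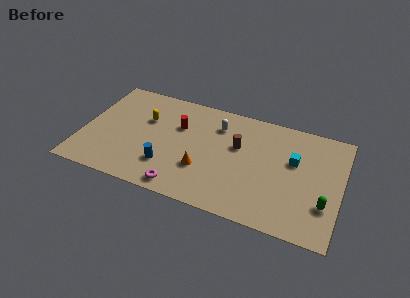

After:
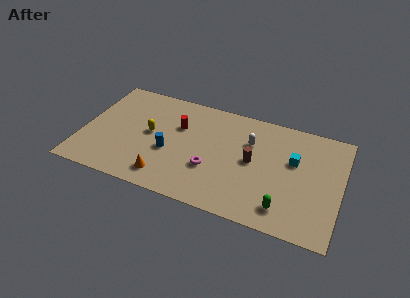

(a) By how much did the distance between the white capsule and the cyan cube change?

-2.2

Before: roughly 5.1 units apart; after: 2.9. That's 2.2 units closer together.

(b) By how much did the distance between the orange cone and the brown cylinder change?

+2.8

They were about 3.3 units apart before and 6.1 after — 2.8 units further apart.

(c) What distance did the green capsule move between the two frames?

2.6

The green capsule was near (15.3, 2.7) before and (12.9, 1.6) after, so it travelled √(2.4² + 1.1²) ≈ 2.6 units.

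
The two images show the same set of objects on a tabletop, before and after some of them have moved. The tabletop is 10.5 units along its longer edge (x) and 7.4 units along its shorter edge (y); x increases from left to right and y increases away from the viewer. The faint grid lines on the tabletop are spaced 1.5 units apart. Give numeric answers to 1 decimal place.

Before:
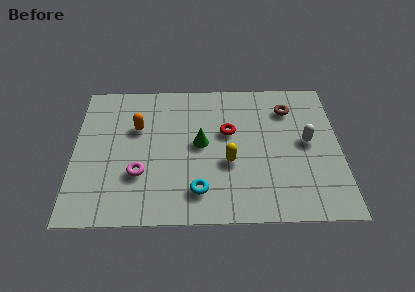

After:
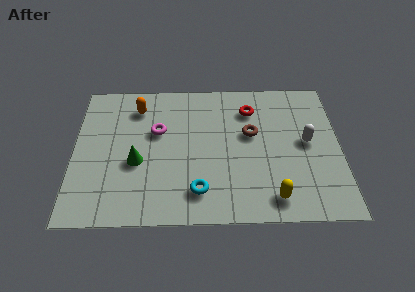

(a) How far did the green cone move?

2.7

The green cone was near (5.0, 3.9) before and (2.5, 3.0) after, so it travelled √(2.5² + 0.9²) ≈ 2.7 units.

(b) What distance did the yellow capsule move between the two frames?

2.5

The yellow capsule was near (6.1, 2.9) before and (7.8, 1.1) after, so it travelled √(1.7² + 1.8²) ≈ 2.5 units.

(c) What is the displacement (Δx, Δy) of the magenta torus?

(0.7, 2.2)

From the two frames, the magenta torus sits at roughly (2.6, 2.4) before and (3.3, 4.6) after.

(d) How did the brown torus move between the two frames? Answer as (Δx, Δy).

(-1.5, -1.3)

The brown torus was at about (8.5, 5.7) and moved to about (7.0, 4.4).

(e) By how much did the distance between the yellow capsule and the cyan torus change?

+1.1

They were about 1.8 units apart before and 2.9 after — 1.1 units further apart.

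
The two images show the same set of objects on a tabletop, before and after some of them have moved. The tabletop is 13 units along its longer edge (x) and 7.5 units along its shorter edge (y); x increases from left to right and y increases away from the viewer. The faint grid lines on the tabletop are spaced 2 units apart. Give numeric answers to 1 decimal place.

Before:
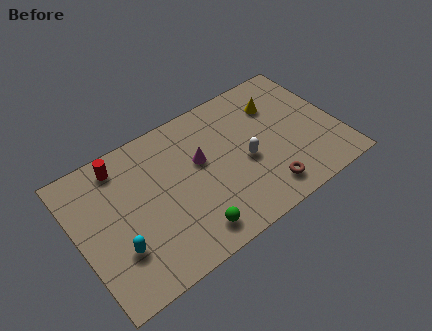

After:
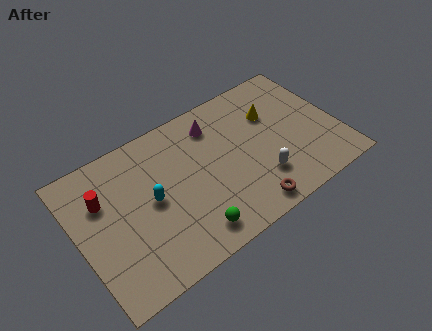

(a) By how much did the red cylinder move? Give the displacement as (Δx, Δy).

(-1.1, -1.3)

From the two frames, the red cylinder sits at roughly (2.5, 6.4) before and (1.4, 5.1) after.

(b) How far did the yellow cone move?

0.5

The yellow cone was near (10.3, 5.5) before and (10.0, 5.1) after, so it travelled √(0.3² + 0.4²) ≈ 0.5 units.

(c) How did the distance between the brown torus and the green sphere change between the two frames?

-1.0

The distance was about 3.8 in the first image and 2.8 in the second, so they moved 1.0 units closer together.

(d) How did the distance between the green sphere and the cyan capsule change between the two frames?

-0.6

Before: roughly 3.6 units apart; after: 3.0. That's 0.6 units closer together.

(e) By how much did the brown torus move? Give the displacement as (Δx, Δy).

(-1.0, -0.4)

From the two frames, the brown torus sits at roughly (8.9, 1.3) before and (7.9, 0.9) after.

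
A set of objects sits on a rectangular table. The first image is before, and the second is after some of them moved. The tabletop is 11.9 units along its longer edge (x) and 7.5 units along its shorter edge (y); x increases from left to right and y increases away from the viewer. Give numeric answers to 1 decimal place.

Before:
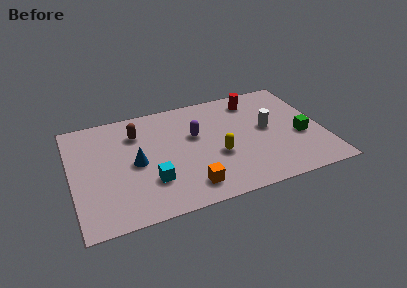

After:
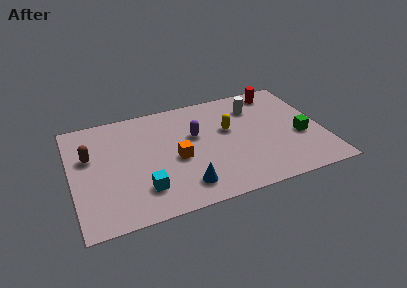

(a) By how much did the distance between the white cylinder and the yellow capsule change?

-0.9

Before: roughly 2.7 units apart; after: 1.8. That's 0.9 units closer together.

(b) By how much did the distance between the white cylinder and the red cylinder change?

-0.8

Before: roughly 2.2 units apart; after: 1.4. That's 0.8 units closer together.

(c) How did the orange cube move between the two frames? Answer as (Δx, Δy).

(-0.4, 2.0)

The orange cube started near (5.3, 1.3) and ended near (4.9, 3.3).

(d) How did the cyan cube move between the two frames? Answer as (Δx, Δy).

(-0.4, -0.4)

The cyan cube started near (3.6, 2.2) and ended near (3.2, 1.8).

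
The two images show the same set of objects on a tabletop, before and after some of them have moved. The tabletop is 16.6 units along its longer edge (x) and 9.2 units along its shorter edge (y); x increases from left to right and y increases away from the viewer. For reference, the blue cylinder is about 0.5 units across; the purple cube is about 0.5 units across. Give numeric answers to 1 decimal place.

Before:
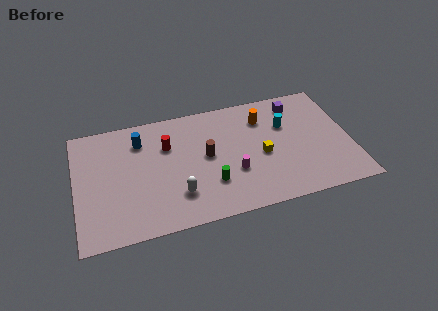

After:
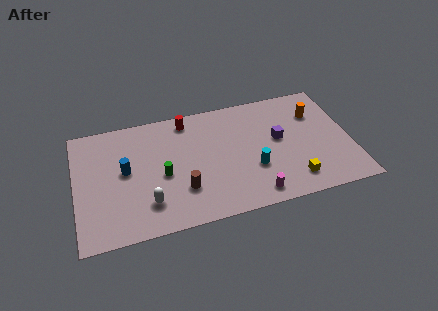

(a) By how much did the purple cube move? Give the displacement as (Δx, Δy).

(-1.3, -2.5)

The purple cube was at about (13.6, 7.6) and moved to about (12.3, 5.1).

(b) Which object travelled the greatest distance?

the cyan cylinder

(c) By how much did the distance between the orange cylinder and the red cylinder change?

+2.0

Before: roughly 5.9 units apart; after: 7.9. That's 2.0 units further apart.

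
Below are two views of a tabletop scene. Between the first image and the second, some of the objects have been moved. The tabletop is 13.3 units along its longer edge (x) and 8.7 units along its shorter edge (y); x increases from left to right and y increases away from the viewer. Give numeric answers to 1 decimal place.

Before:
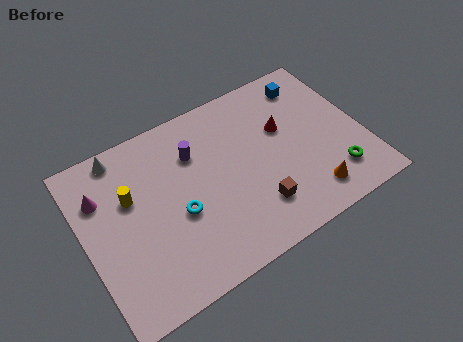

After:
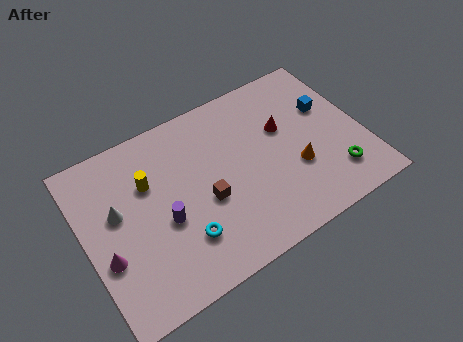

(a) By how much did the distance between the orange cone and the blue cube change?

-2.7

They were about 5.8 units apart before and 3.1 after — 2.7 units closer together.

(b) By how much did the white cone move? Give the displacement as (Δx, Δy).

(-0.6, -2.7)

From the two frames, the white cone sits at roughly (2.2, 7.8) before and (1.6, 5.1) after.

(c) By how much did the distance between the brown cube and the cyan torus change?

-2.0

Before: roughly 3.8 units apart; after: 1.8. That's 2.0 units closer together.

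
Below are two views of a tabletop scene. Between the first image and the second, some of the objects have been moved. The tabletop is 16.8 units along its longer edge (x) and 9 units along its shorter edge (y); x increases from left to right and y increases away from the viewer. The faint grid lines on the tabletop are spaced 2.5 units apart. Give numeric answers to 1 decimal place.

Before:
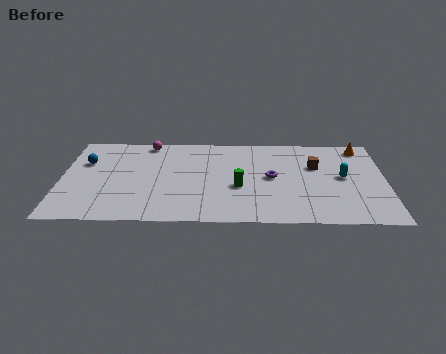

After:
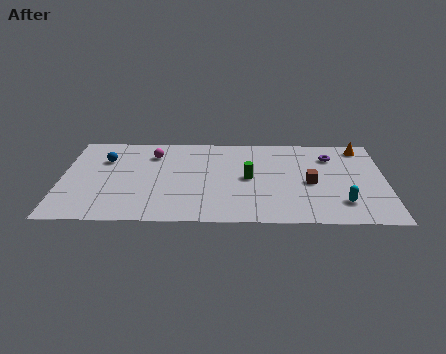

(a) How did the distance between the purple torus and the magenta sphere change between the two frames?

+1.9

Before: roughly 7.4 units apart; after: 9.3. That's 1.9 units further apart.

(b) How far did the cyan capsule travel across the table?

2.6

The cyan capsule moved from about (14.6, 4.7) to (14.5, 2.1), a distance of √(0.1² + 2.6²) ≈ 2.6.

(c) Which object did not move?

the orange cone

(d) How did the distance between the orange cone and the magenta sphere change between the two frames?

-0.3

Before: roughly 11.2 units apart; after: 10.9. That's 0.3 units closer together.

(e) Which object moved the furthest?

the purple torus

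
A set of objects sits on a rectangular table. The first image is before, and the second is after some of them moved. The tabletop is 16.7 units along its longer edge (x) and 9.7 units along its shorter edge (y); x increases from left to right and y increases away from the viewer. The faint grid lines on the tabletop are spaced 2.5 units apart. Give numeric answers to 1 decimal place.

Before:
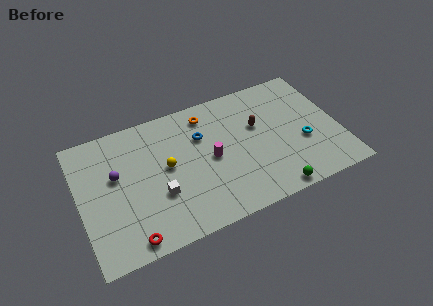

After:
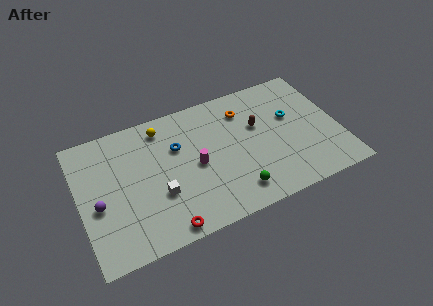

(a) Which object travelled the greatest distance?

the yellow sphere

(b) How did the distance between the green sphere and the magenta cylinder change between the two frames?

-1.6

The distance was about 5.2 in the first image and 3.6 in the second, so they moved 1.6 units closer together.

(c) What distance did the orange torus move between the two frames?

2.5

From (8.5, 8.1) to (10.9, 7.5), the orange torus covered √(2.4² + 0.6²) ≈ 2.5 units.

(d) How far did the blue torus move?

1.6

The blue torus was near (8.0, 6.6) before and (6.4, 6.4) after, so it travelled √(1.6² + 0.2²) ≈ 1.6 units.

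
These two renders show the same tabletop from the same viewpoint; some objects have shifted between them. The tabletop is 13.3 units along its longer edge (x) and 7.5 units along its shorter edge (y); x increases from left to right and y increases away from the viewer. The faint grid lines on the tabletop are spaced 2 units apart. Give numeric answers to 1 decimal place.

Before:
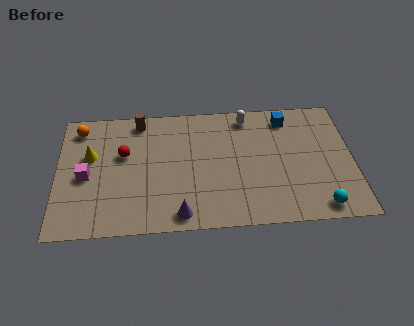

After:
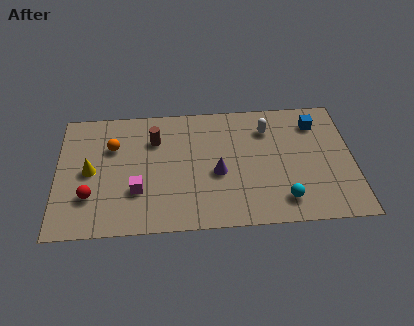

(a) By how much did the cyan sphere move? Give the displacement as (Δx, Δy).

(-1.6, 0.5)

The cyan sphere started near (11.7, 0.9) and ended near (10.1, 1.4).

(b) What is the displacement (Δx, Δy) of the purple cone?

(1.7, 2.3)

The purple cone started near (5.5, 0.9) and ended near (7.2, 3.2).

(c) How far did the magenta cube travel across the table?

2.5

The magenta cube was near (1.3, 3.4) before and (3.6, 2.4) after, so it travelled √(2.3² + 1.0²) ≈ 2.5 units.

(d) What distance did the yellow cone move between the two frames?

0.9

The yellow cone was near (1.5, 4.6) before and (1.5, 3.7) after, so it travelled √(0.0² + 0.9²) ≈ 0.9 units.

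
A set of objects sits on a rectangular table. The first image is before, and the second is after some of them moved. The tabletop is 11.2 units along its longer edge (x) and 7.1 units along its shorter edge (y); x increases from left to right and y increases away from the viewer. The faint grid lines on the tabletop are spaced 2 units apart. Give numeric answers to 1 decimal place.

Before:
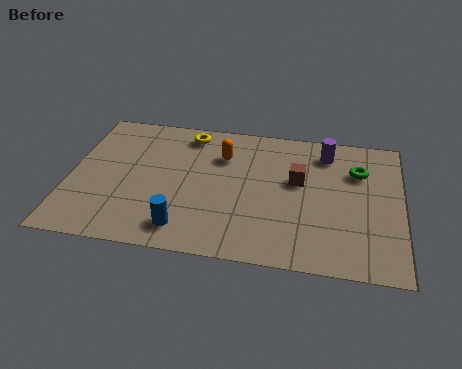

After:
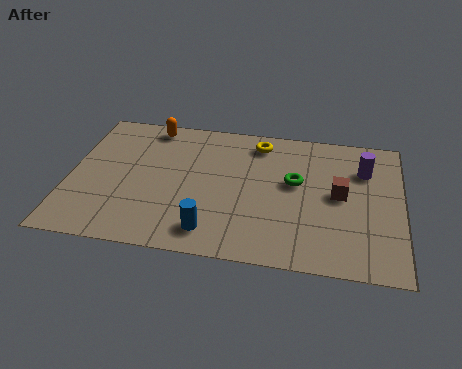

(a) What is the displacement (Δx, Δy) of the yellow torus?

(2.4, -0.1)

The yellow torus started near (3.9, 6.1) and ended near (6.3, 6.0).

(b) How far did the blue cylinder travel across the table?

0.9

The blue cylinder was near (4.0, 1.2) before and (4.9, 1.2) after, so it travelled √(0.9² + 0.0²) ≈ 0.9 units.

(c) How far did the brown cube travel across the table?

1.5

The brown cube was near (7.7, 4.2) before and (9.1, 3.7) after, so it travelled √(1.4² + 0.5²) ≈ 1.5 units.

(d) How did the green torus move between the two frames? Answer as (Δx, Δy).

(-2.1, -0.9)

The green torus was at about (9.7, 5.0) and moved to about (7.6, 4.1).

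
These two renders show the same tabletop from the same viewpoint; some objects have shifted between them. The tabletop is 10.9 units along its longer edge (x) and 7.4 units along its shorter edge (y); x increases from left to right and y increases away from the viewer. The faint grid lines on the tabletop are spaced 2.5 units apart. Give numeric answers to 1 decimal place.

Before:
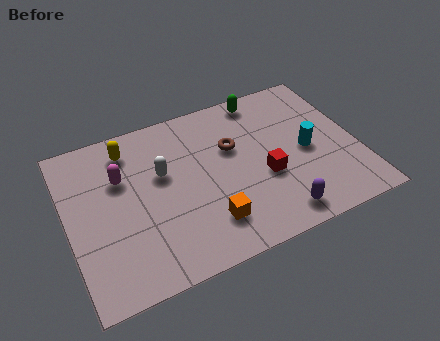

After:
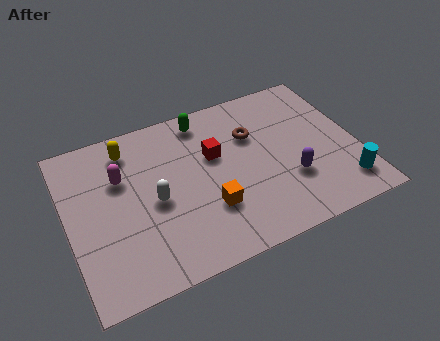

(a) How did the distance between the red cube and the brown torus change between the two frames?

-0.5

The distance was about 2.1 in the first image and 1.6 in the second, so they moved 0.5 units closer together.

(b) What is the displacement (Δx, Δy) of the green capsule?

(-2.3, -0.2)

The green capsule was at about (7.7, 6.6) and moved to about (5.4, 6.4).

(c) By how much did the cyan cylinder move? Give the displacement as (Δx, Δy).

(1.1, -2.1)

The cyan cylinder was at about (9.0, 3.5) and moved to about (10.1, 1.4).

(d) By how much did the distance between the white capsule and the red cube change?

-1.3

Before: roughly 4.0 units apart; after: 2.7. That's 1.3 units closer together.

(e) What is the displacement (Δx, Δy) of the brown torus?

(0.8, 0.3)

The brown torus was at about (6.3, 4.7) and moved to about (7.1, 5.0).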